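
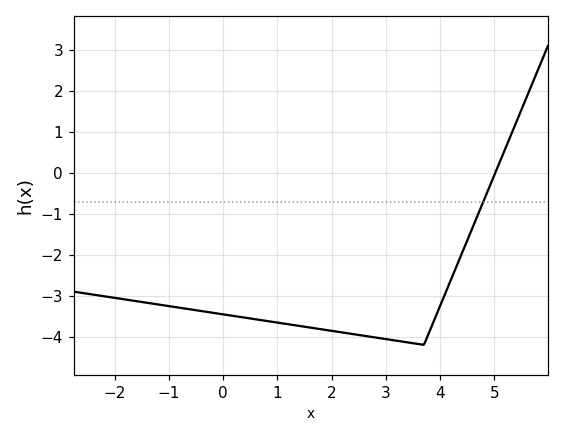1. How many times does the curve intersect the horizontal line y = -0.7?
1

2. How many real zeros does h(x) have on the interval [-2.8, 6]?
1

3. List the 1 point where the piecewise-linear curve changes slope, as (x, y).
(3.7, -4.2)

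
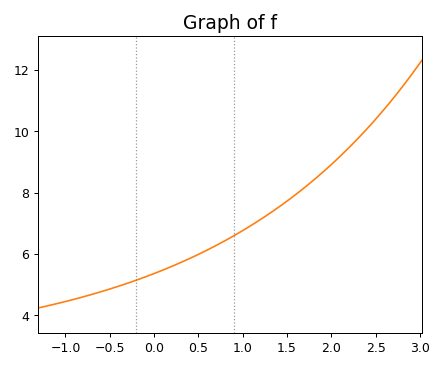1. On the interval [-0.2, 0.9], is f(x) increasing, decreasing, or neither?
increasing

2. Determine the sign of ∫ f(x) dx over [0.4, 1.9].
positive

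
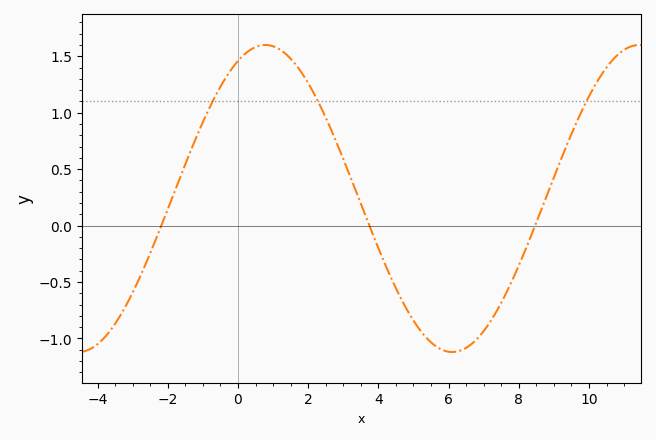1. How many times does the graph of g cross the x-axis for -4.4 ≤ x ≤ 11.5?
3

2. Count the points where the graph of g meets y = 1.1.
3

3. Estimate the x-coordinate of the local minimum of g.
6.1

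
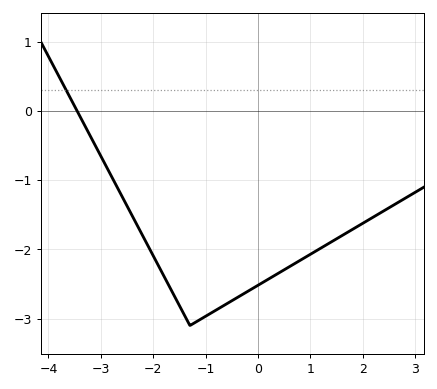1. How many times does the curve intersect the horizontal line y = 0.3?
1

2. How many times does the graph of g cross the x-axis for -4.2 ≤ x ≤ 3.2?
1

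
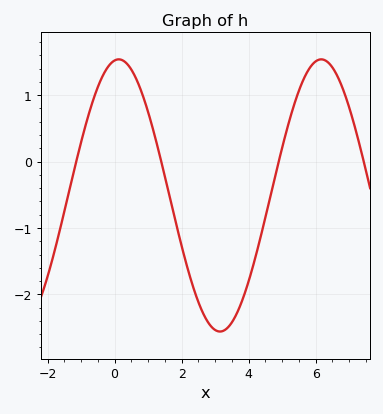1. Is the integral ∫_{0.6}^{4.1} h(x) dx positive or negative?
negative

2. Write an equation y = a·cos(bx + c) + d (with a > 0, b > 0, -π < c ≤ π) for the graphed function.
y = 2.05cos(1.04x - 0.13) - 0.51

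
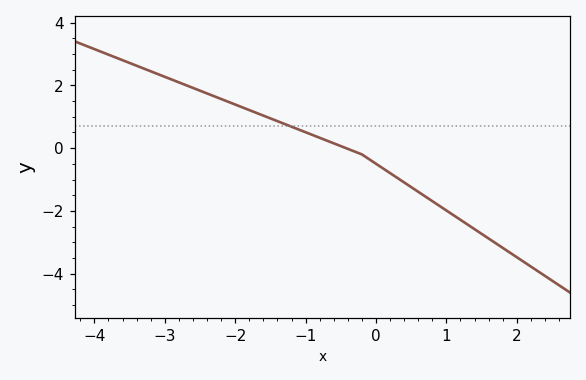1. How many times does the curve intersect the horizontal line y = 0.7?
1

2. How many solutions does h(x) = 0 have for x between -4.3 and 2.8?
1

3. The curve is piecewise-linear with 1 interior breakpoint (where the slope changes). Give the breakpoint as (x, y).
(-0.2, -0.2)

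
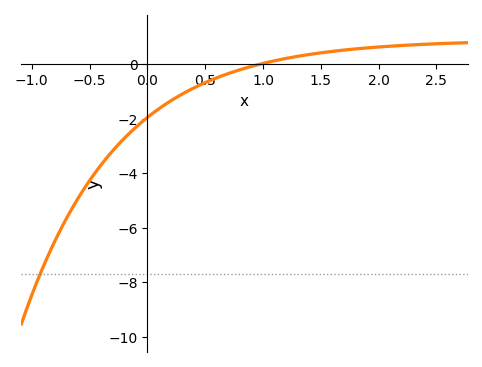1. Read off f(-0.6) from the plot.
-5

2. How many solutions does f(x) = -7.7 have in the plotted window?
1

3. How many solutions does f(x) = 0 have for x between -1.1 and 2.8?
1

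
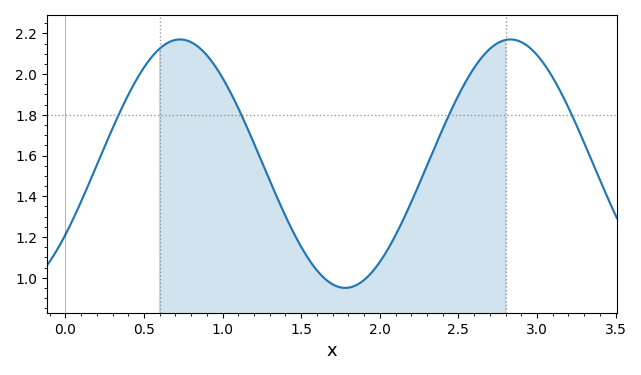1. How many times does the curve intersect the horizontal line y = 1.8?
4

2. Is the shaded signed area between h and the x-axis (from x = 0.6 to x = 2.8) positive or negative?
positive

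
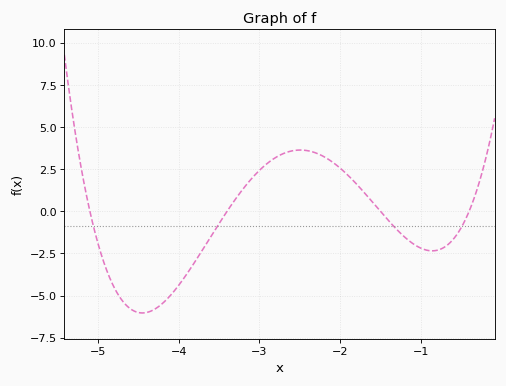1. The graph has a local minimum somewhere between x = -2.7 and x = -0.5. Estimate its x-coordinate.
-0.9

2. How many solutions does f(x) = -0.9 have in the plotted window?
4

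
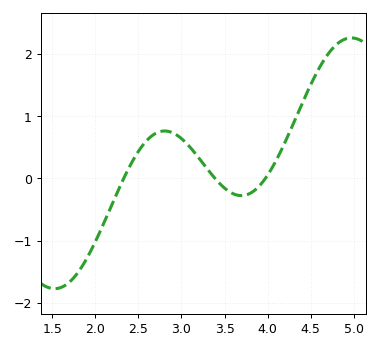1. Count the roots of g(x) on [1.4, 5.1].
3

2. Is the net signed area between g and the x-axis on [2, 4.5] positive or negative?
positive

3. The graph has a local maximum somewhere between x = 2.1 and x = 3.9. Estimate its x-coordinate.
2.8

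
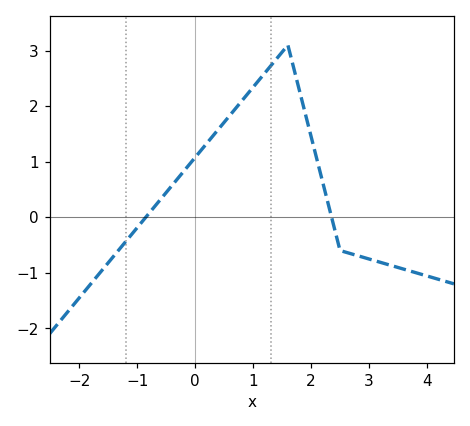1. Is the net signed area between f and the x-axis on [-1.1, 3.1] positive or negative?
positive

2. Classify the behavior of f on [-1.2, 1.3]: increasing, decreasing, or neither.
increasing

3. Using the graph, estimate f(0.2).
1.33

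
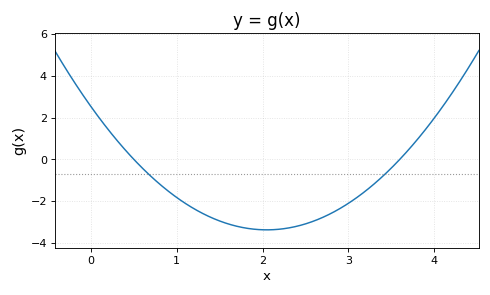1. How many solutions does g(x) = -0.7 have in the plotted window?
2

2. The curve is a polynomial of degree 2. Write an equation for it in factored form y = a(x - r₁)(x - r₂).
y = 1.4(x - 0.5)(x - 3.6)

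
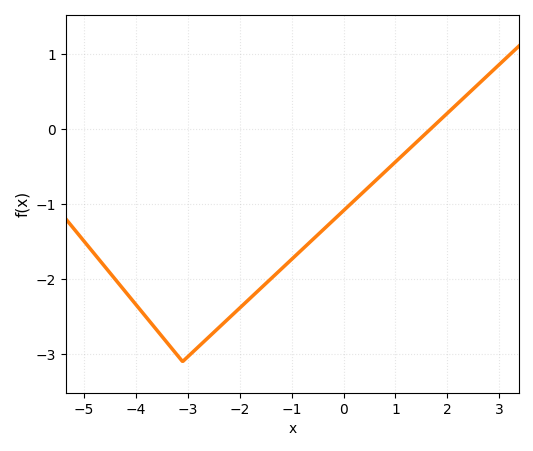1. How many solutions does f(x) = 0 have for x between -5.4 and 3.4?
1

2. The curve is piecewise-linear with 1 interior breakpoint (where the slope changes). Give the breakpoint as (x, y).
(-3.1, -3.1)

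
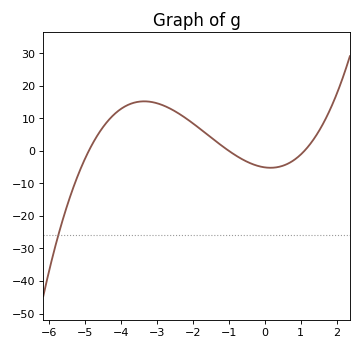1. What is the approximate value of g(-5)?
-2.29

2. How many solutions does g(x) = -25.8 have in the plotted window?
1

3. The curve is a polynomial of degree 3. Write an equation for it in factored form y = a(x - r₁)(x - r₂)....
y = 0.94(x + 4.9)(x + 1)(x - 1.1)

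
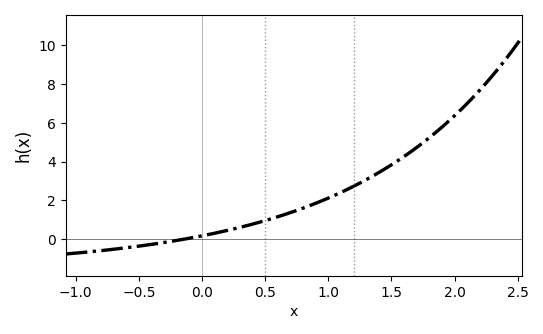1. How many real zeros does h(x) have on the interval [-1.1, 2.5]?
1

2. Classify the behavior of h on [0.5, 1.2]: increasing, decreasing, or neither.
increasing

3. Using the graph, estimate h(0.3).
0.6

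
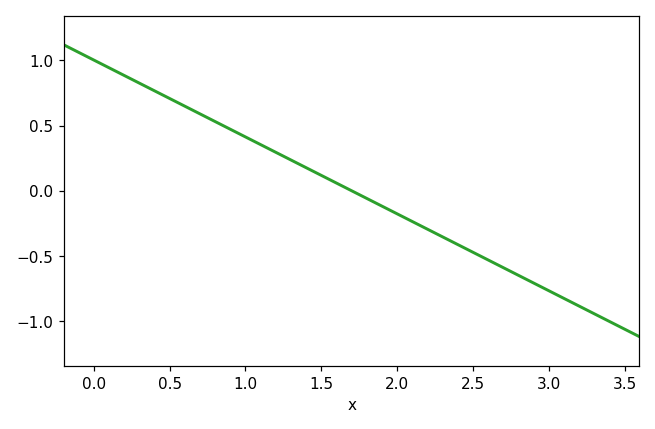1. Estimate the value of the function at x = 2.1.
-0.236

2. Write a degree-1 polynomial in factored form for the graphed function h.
y = -0.59(x - 1.7)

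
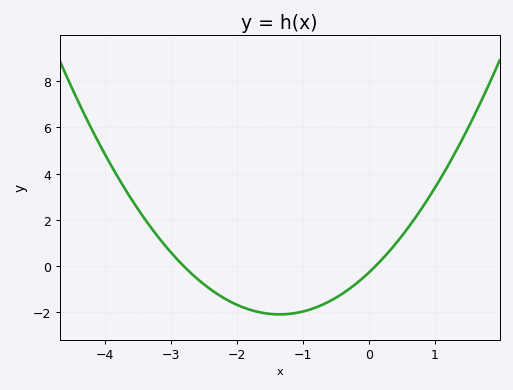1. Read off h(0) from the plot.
-0.2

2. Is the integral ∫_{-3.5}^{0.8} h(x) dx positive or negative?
negative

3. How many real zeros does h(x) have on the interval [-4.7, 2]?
2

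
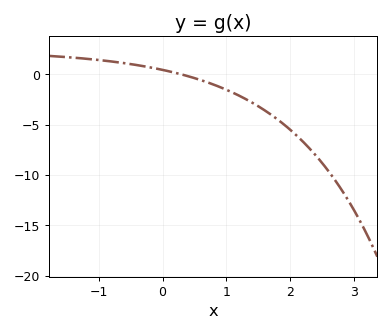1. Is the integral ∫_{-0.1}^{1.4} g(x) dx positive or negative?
negative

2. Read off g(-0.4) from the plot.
0.916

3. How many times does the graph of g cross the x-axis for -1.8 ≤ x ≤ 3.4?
1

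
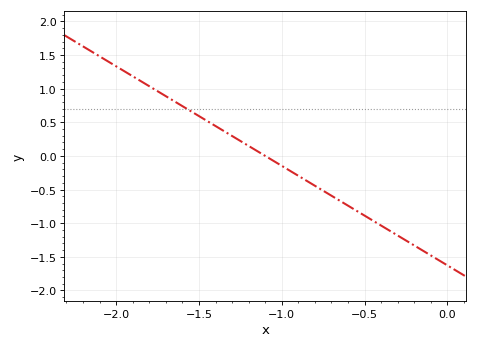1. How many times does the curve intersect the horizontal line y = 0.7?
1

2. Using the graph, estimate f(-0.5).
-0.888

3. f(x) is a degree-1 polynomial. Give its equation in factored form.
y = -1.48(x + 1.1)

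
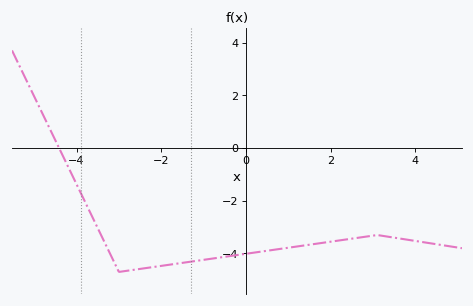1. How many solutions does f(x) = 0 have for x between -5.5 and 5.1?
1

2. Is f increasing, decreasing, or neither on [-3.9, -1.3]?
neither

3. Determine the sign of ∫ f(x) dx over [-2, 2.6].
negative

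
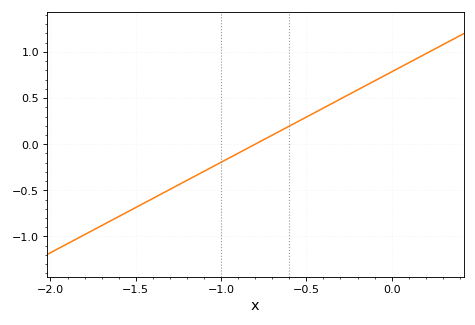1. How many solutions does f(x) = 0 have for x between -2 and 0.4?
1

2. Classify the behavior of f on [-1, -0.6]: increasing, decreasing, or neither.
increasing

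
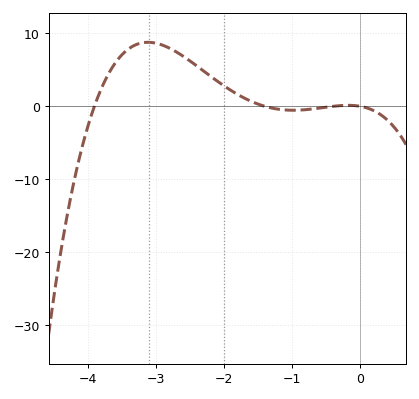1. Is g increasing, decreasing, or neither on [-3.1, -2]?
decreasing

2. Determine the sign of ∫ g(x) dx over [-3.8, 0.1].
positive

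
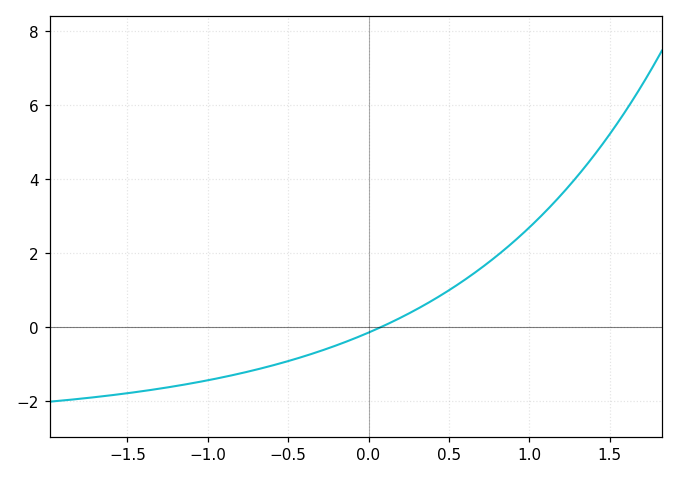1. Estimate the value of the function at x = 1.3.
4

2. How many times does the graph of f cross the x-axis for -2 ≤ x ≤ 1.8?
1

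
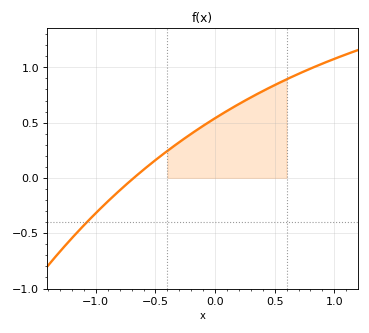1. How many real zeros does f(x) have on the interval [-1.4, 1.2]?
1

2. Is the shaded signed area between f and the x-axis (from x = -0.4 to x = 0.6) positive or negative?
positive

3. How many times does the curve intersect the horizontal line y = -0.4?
1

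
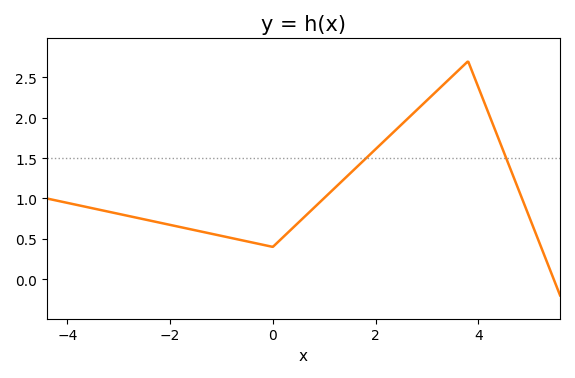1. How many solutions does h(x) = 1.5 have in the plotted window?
2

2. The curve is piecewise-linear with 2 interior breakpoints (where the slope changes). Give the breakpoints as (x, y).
(0, 0.4); (3.8, 2.7)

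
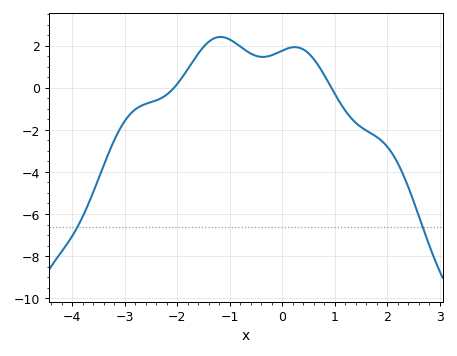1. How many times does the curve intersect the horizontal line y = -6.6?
2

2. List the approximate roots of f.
-2, 1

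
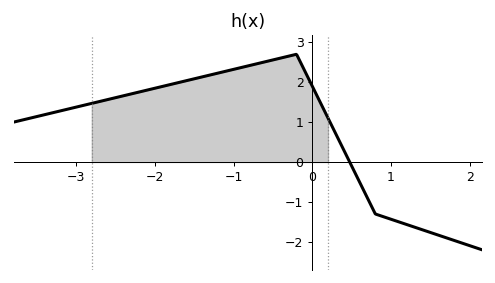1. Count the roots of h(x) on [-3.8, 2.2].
1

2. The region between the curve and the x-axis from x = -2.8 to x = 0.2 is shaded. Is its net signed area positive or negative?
positive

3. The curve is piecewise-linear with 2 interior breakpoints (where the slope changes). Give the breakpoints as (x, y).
(-0.2, 2.7); (0.8, -1.3)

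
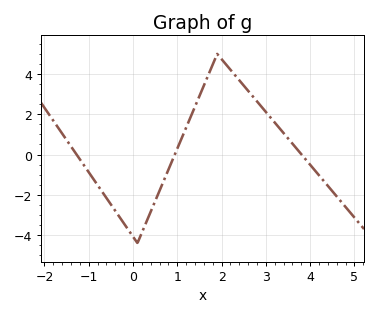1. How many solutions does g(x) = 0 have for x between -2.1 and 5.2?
3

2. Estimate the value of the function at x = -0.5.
-2.4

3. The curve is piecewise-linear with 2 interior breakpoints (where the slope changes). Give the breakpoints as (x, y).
(0.1, -4.4); (1.9, 5)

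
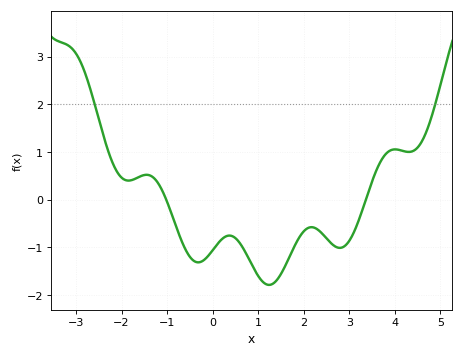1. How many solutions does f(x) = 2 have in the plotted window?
2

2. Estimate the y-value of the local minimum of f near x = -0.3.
-1.3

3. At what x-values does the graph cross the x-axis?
-1, 3.4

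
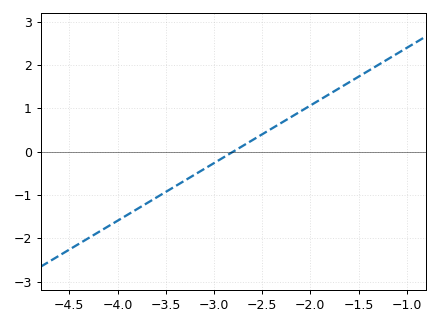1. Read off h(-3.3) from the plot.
-0.665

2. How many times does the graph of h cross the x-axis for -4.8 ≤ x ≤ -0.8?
1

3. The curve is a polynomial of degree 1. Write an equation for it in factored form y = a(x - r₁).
y = 1.33(x + 2.8)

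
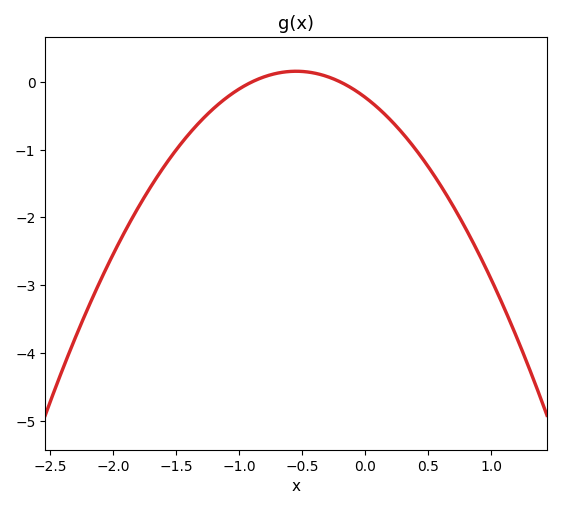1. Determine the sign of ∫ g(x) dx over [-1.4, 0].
negative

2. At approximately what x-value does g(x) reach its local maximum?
-0.55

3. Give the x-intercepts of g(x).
-0.9, -0.2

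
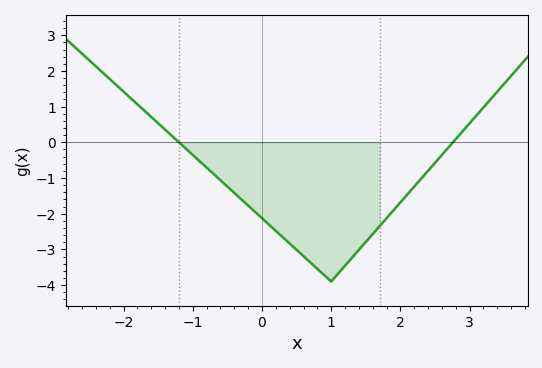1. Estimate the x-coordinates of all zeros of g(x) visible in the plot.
-1.2, 2.8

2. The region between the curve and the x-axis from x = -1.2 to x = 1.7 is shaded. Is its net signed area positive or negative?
negative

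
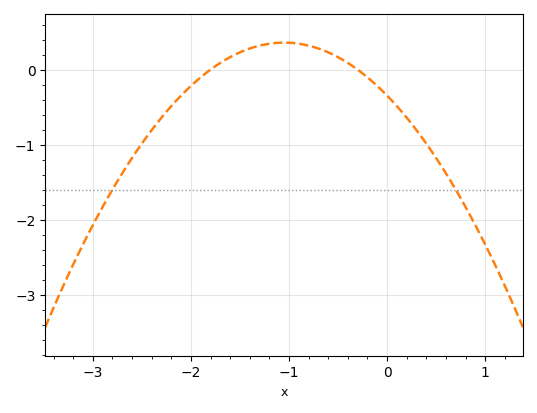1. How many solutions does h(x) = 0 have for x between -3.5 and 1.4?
2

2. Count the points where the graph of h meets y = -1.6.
2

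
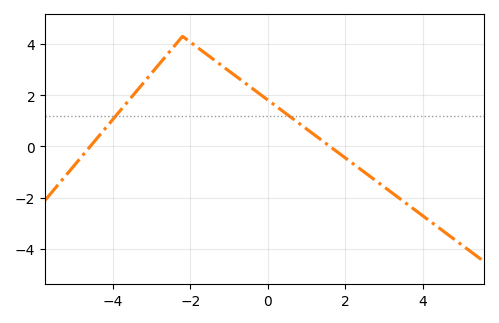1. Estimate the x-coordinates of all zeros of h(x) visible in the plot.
-4.6, 1.6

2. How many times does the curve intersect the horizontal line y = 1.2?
2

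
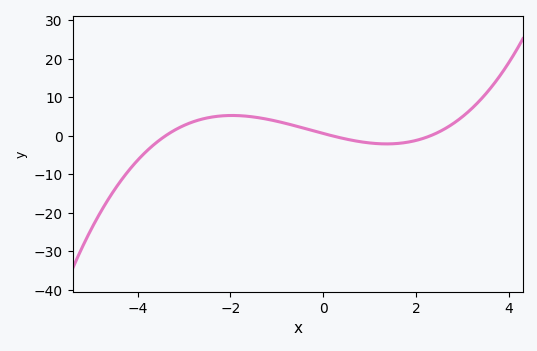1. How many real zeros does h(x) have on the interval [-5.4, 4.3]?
3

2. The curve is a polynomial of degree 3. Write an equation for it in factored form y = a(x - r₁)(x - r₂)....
y = 0.4(x + 3.4)(x - 0.2)(x - 2.3)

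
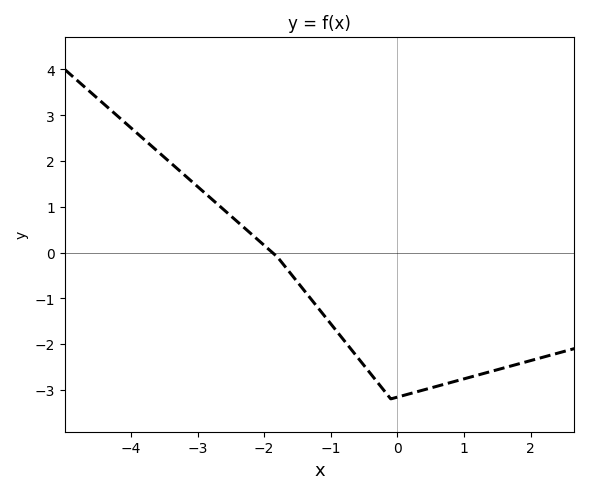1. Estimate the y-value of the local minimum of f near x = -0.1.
-3.2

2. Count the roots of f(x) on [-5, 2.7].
1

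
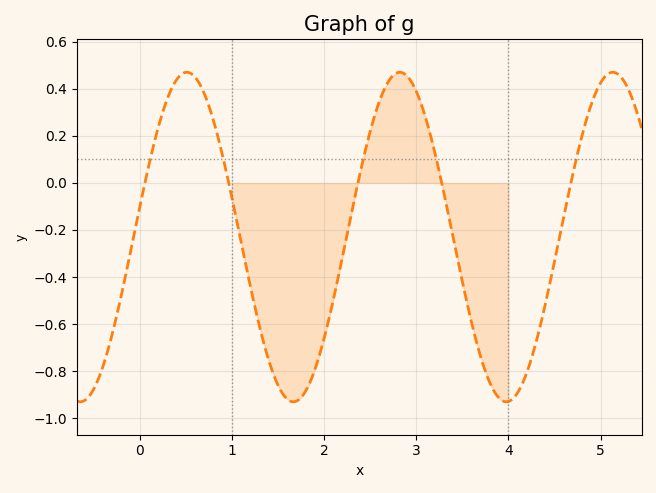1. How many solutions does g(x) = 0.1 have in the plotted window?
5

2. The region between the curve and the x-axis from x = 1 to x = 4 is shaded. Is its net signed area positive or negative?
negative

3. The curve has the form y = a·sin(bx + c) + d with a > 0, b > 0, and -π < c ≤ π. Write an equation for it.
y = 0.7sin(2.7x + 0.18) - 0.23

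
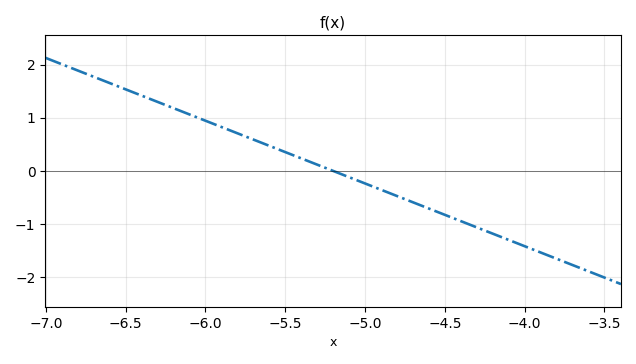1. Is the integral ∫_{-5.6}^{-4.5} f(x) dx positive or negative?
negative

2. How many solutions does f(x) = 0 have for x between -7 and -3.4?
1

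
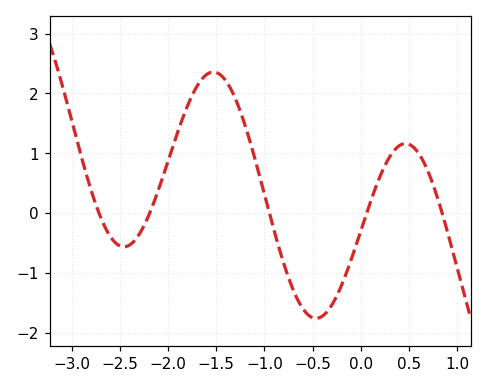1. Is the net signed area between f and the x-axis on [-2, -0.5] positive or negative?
positive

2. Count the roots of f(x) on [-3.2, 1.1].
5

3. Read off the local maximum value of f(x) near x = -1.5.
2.4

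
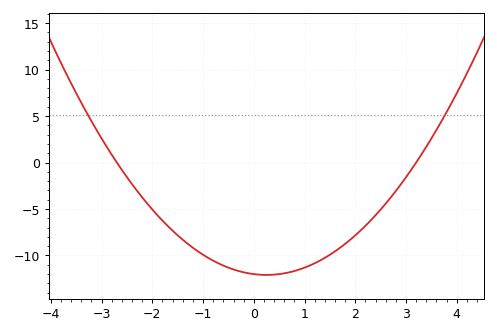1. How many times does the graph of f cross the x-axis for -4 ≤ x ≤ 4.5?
2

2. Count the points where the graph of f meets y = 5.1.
2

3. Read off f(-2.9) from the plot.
1.5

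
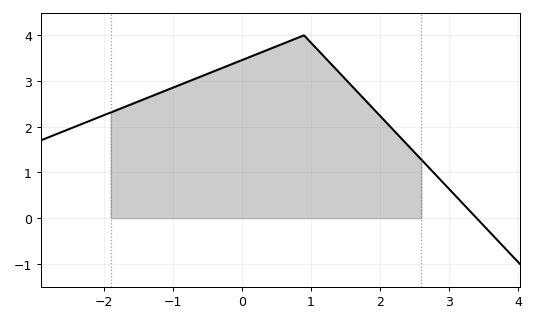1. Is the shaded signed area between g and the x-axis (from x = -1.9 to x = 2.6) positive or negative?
positive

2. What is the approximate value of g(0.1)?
3.52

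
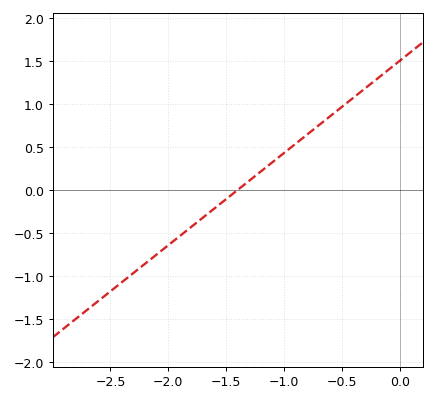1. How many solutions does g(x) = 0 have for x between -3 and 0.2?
1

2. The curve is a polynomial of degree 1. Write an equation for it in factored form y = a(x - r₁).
y = 1.07(x + 1.4)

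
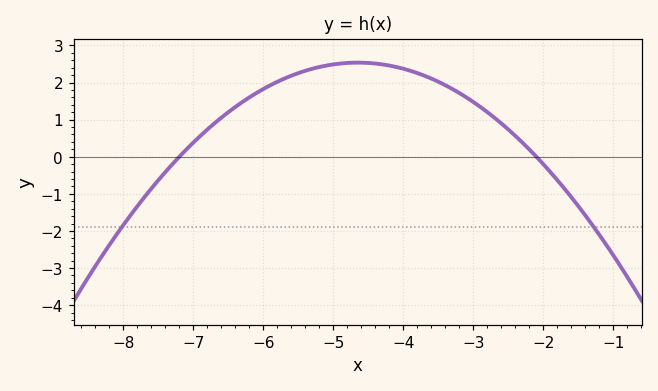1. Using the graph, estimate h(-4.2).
2.5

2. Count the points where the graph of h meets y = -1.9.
2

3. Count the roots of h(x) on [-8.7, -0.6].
2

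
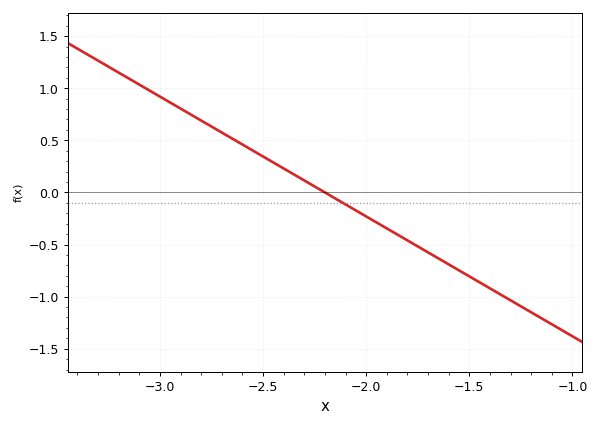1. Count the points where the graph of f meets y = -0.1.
1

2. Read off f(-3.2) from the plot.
1.15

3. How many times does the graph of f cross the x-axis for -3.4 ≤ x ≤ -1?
1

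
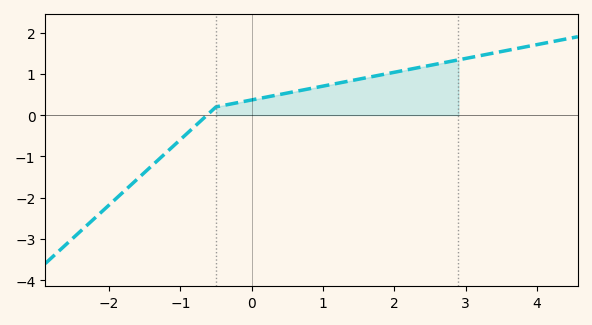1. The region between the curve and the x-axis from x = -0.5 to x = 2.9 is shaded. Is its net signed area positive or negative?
positive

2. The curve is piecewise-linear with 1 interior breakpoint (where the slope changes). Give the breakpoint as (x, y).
(-0.5, 0.2)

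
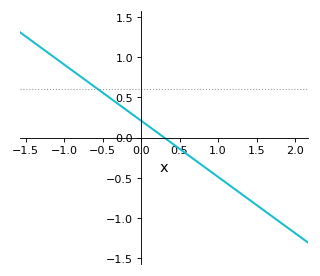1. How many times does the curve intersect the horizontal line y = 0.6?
1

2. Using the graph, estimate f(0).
0.2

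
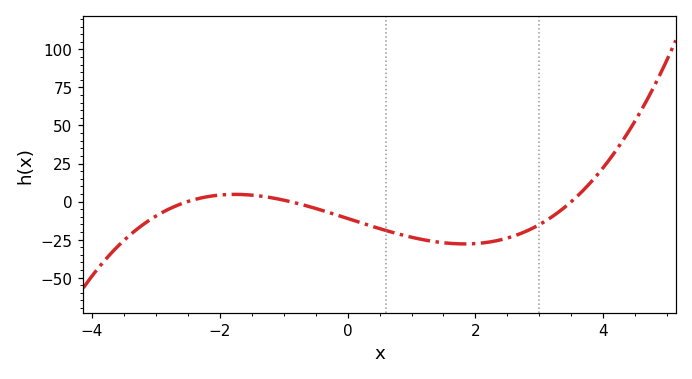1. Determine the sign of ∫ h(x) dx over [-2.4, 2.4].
negative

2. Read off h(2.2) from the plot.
-26.7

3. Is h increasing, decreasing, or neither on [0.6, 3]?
neither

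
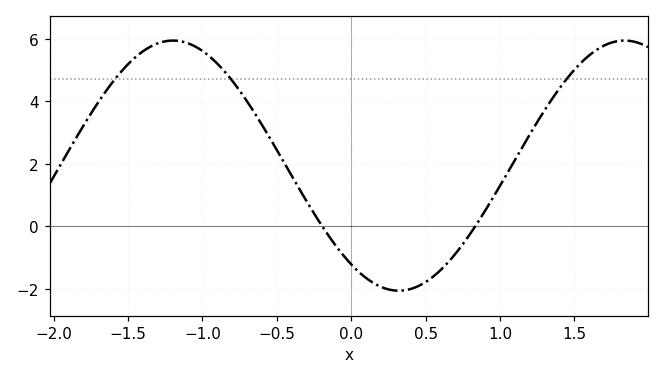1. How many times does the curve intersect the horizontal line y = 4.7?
3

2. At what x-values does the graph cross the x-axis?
-0.2, 0.8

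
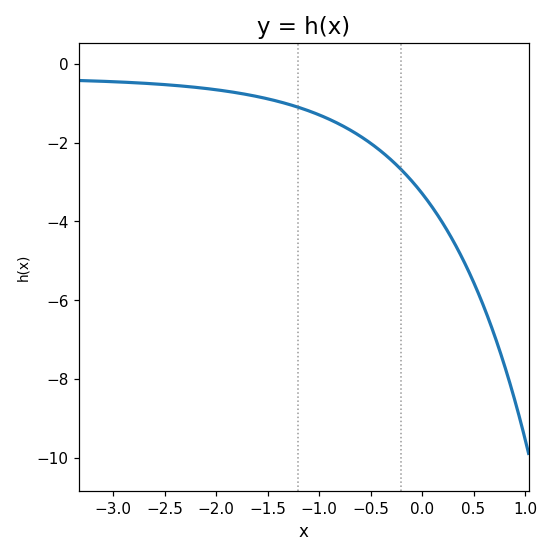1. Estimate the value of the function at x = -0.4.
-2.2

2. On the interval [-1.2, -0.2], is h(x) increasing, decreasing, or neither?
decreasing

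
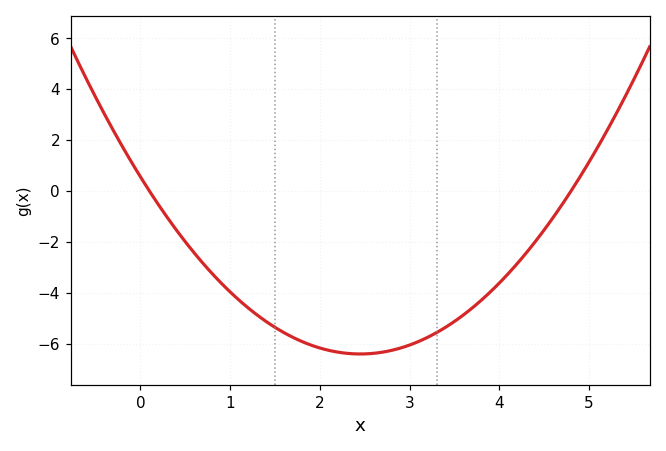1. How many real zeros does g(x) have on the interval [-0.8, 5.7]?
2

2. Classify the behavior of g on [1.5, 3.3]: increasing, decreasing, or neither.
neither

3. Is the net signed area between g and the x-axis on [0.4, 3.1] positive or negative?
negative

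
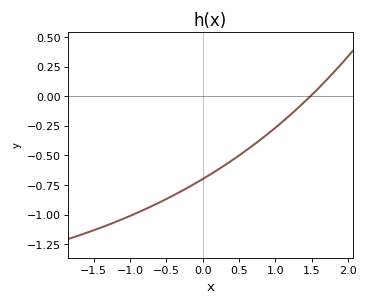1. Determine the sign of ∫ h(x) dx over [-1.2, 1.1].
negative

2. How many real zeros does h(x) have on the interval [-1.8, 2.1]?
1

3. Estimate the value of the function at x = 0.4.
-0.54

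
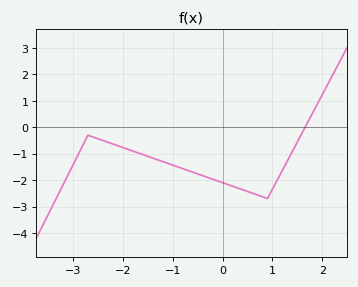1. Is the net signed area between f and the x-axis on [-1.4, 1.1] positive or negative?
negative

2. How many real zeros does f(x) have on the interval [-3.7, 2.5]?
1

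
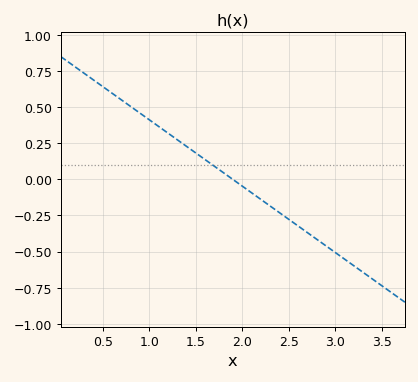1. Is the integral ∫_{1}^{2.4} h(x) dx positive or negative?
positive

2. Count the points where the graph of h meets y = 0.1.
1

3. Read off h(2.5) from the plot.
-0.28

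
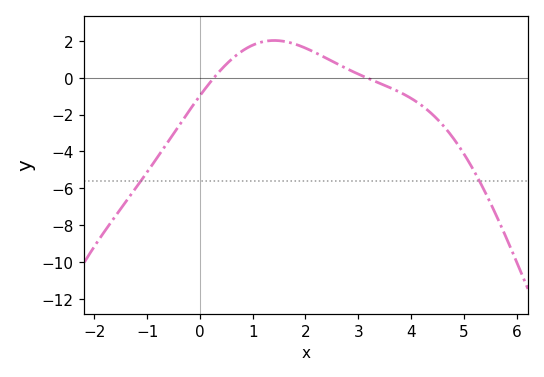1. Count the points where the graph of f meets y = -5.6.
2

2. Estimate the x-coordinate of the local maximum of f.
1.41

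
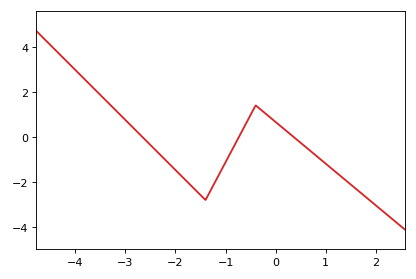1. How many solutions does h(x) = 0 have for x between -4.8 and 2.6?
3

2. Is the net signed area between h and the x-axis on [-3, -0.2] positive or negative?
negative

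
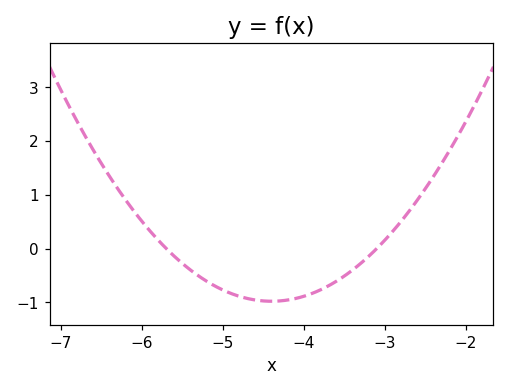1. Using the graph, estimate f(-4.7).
-0.9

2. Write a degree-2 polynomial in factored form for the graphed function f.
y = 0.58(x + 5.7)(x + 3.1)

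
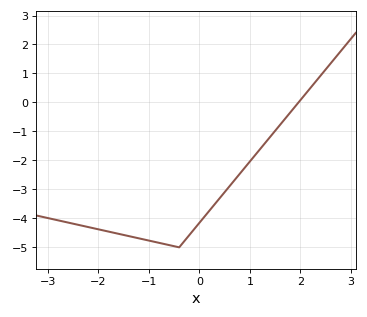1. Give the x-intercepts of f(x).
1.96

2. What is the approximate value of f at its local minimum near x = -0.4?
-5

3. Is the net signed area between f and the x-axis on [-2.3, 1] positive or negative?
negative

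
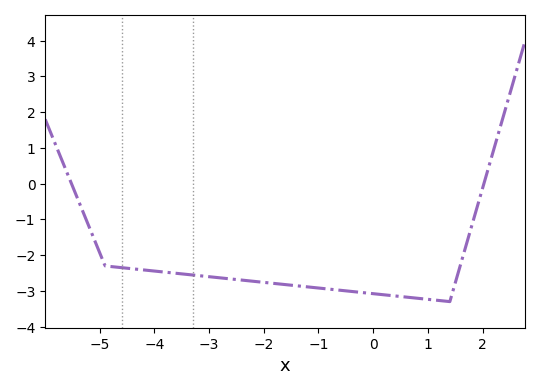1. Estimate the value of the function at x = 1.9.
-0.6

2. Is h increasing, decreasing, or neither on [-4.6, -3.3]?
decreasing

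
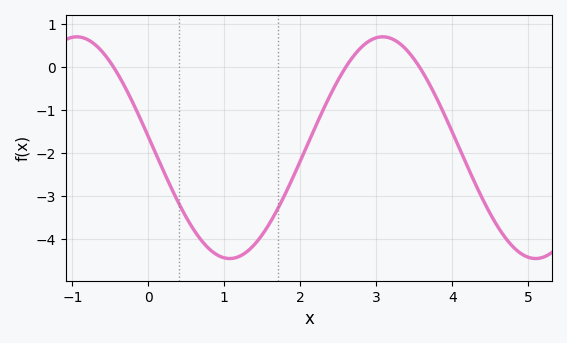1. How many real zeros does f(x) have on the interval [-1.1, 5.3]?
3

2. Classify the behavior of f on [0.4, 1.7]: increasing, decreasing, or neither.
neither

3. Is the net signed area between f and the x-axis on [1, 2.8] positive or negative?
negative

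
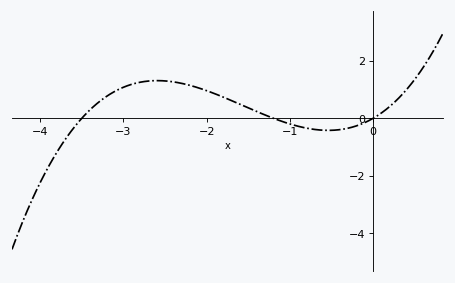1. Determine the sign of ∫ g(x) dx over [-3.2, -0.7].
positive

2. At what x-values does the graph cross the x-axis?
-3.5, -1.2, 0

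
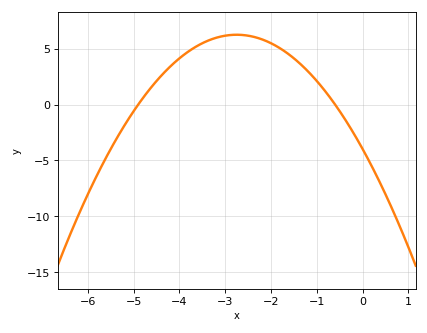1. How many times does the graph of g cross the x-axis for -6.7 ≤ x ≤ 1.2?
2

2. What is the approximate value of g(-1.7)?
4.75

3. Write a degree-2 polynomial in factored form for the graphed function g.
y = -1.35(x + 4.9)(x + 0.6)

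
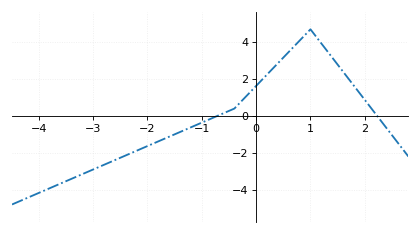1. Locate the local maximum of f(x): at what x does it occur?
1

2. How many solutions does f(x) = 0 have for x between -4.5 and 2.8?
2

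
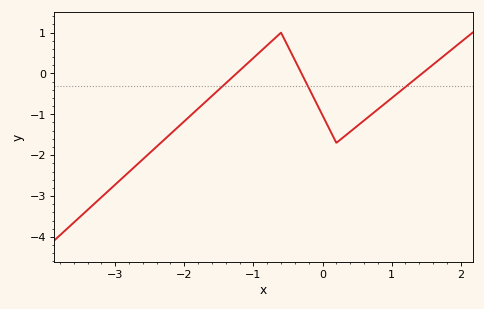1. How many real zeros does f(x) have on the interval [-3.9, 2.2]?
3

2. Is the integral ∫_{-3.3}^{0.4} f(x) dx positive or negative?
negative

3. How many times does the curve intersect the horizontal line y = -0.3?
3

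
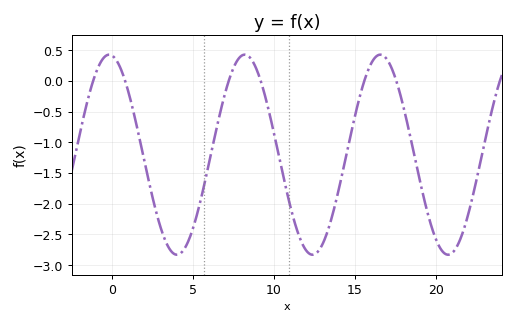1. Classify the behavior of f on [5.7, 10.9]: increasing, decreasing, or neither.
neither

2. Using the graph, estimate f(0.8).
0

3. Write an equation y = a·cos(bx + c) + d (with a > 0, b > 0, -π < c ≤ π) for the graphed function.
y = 1.63cos(0.75x + 0.14) - 1.2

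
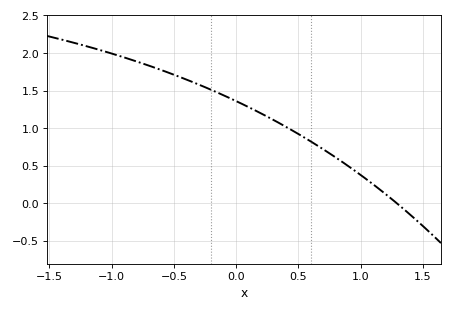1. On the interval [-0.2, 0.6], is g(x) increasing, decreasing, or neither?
decreasing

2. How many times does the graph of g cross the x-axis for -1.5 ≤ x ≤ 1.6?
1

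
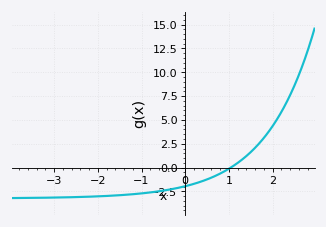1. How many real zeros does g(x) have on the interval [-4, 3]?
1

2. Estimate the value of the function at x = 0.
-2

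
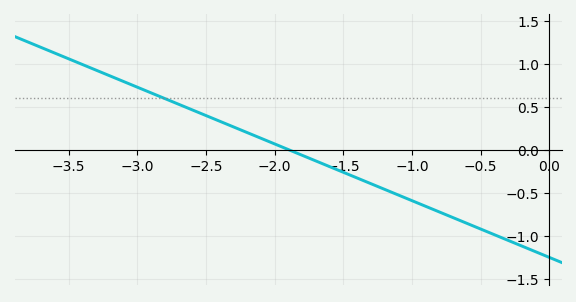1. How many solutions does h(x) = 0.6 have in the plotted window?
1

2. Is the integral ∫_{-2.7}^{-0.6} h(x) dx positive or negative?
negative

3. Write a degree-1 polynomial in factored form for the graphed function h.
y = -0.66(x + 1.9)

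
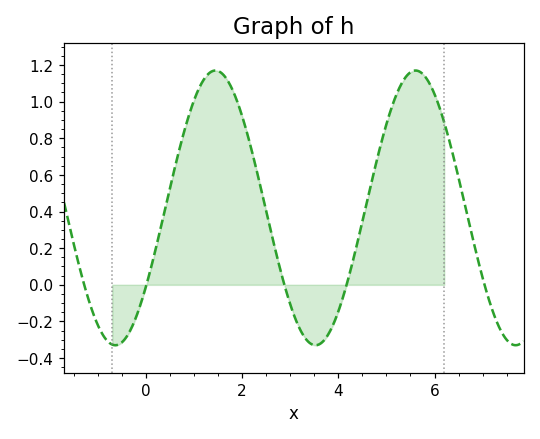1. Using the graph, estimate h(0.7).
0.74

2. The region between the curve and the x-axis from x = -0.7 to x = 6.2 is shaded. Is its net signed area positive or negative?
positive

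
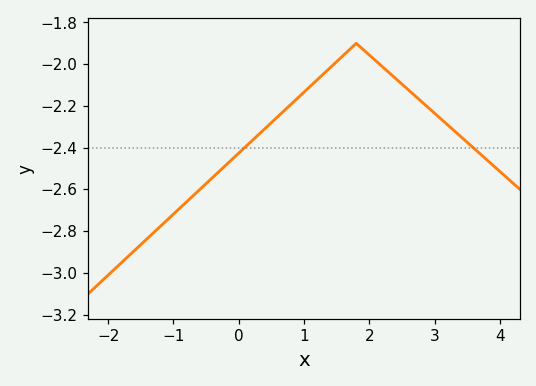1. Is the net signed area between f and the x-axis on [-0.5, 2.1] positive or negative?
negative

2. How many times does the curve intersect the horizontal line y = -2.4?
2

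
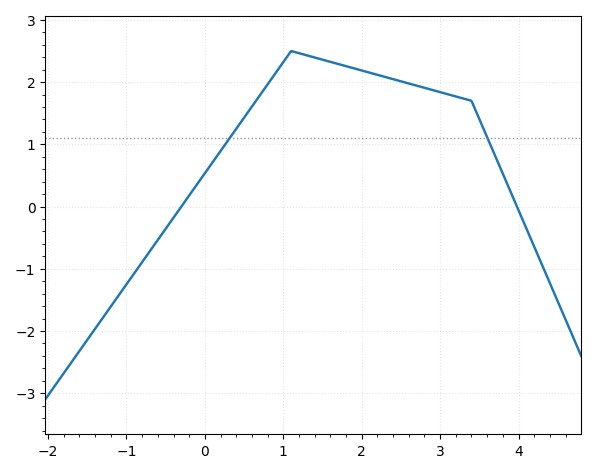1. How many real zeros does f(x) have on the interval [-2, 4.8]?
2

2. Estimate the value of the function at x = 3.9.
0.235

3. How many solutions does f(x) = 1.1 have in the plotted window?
2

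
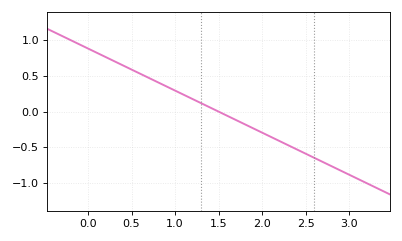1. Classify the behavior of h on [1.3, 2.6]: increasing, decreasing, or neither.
decreasing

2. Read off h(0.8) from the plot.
0.413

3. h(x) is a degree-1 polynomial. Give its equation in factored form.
y = -0.59(x - 1.5)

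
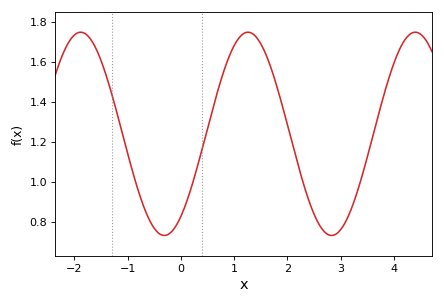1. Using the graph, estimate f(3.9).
1.51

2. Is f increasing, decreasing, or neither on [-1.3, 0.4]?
neither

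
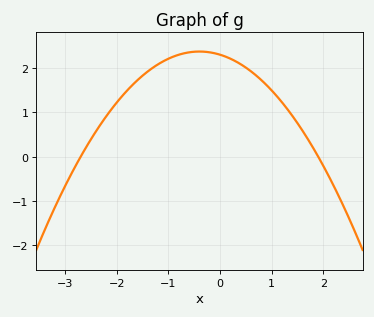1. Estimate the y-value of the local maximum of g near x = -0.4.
2.4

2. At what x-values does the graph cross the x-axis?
-2.7, 1.9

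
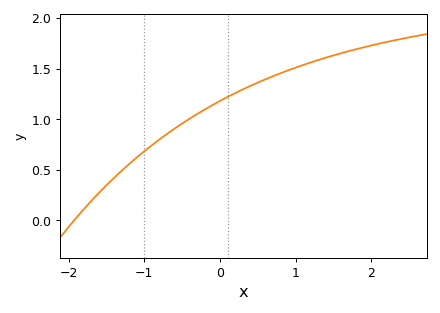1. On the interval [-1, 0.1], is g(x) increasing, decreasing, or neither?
increasing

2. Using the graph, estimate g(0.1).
1.2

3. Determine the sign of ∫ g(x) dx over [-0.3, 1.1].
positive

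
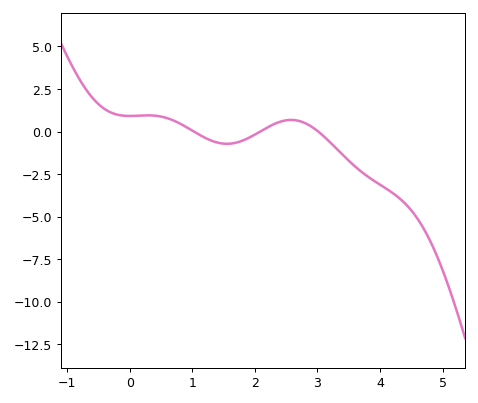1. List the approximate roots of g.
1, 2.1, 3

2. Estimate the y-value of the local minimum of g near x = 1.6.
-0.8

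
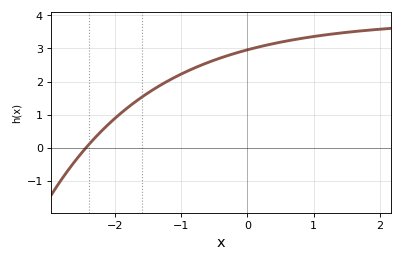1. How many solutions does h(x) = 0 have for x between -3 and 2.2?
1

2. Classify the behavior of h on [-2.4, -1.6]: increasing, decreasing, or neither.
increasing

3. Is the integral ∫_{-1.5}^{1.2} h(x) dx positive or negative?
positive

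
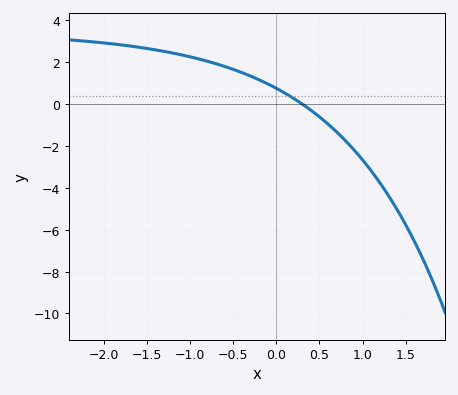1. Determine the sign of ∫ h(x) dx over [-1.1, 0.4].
positive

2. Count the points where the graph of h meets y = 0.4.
1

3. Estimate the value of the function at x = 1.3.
-4.37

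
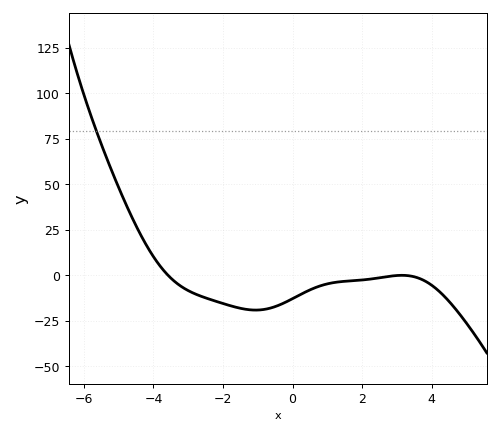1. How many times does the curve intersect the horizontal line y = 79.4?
1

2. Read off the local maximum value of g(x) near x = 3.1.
0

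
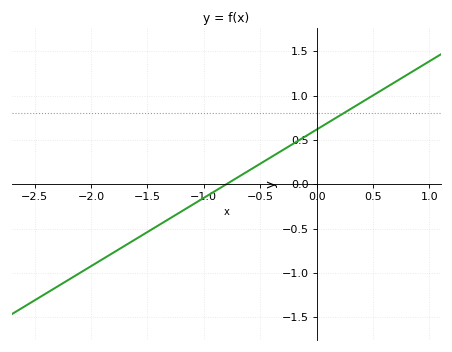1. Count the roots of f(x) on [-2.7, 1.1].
1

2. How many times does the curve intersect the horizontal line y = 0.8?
1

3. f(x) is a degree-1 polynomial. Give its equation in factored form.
y = 0.77(x + 0.8)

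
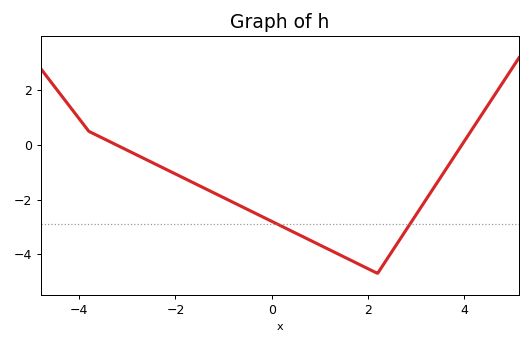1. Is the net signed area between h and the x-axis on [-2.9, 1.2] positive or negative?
negative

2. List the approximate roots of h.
-3.2, 4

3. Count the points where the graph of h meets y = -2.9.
2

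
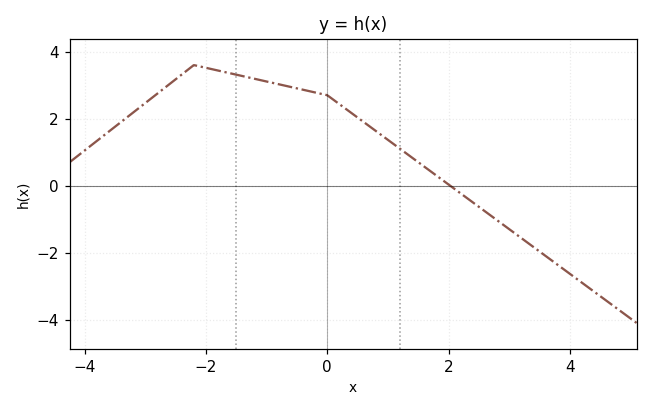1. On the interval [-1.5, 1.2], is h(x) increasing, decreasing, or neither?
decreasing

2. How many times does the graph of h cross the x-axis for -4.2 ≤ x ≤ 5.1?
1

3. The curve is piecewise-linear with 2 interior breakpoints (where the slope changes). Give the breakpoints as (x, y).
(-2.2, 3.6); (0, 2.7)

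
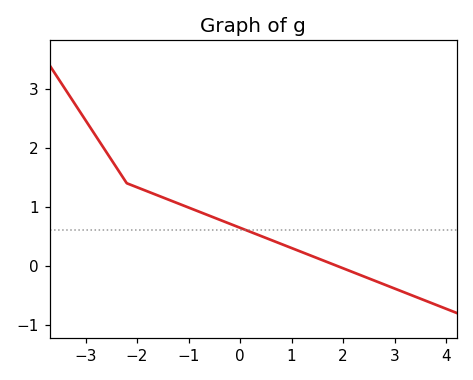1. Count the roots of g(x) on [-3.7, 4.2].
1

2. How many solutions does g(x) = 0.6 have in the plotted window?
1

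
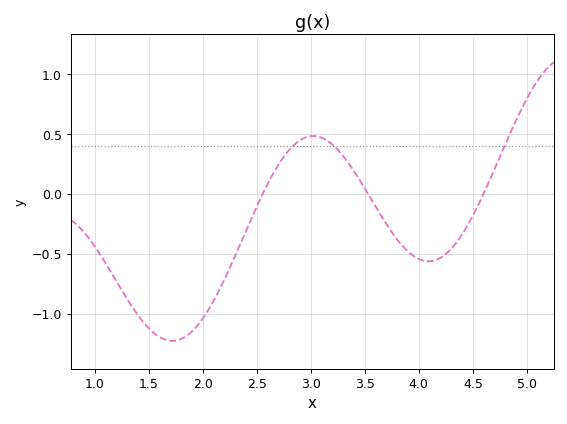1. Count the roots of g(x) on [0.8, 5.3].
3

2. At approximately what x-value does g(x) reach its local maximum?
3.02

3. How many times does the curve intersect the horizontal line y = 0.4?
3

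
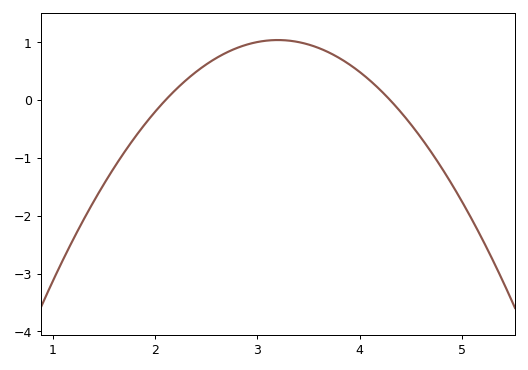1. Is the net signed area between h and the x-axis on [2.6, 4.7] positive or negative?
positive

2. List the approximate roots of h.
2.1, 4.3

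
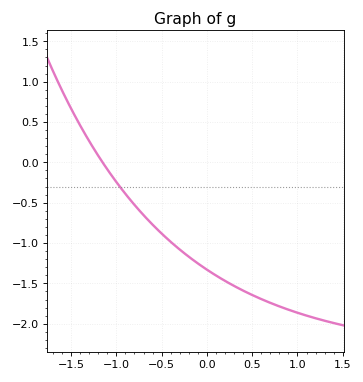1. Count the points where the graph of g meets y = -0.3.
1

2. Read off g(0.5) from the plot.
-1.65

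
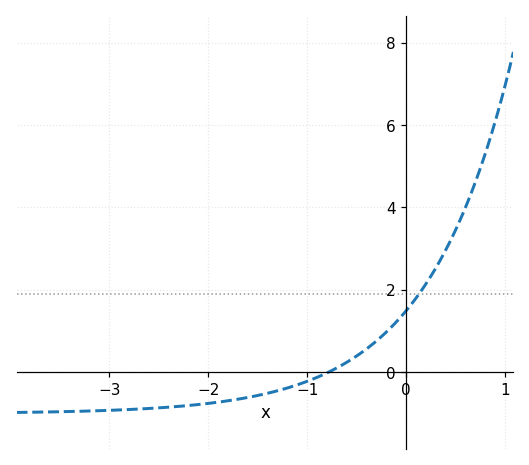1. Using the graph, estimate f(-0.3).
0.755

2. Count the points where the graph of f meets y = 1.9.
1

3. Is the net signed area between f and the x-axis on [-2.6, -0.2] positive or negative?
negative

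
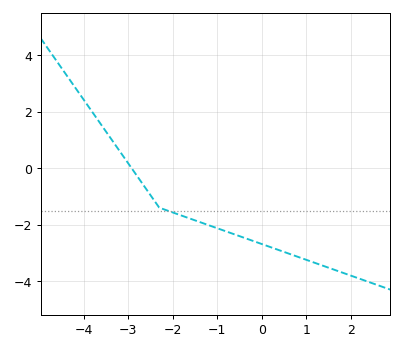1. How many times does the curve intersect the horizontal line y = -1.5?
1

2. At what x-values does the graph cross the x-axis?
-2.92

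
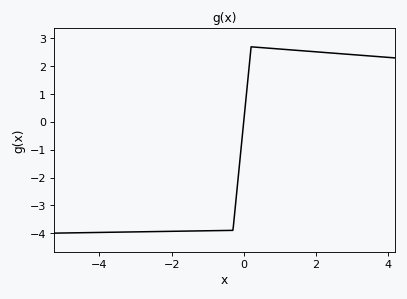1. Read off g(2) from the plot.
2.52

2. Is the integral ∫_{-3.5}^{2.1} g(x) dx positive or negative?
negative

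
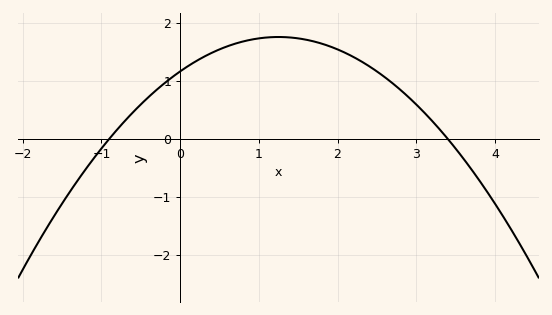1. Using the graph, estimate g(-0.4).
0.722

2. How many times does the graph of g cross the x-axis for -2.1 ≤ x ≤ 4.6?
2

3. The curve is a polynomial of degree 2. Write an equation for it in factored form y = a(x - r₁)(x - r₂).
y = -0.38(x + 0.9)(x - 3.4)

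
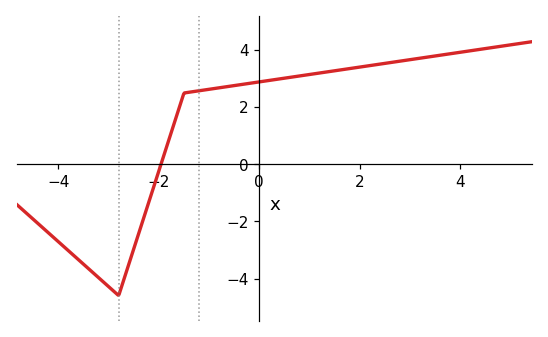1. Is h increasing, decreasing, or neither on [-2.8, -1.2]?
increasing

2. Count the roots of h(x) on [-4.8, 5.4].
1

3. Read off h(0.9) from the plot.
3.2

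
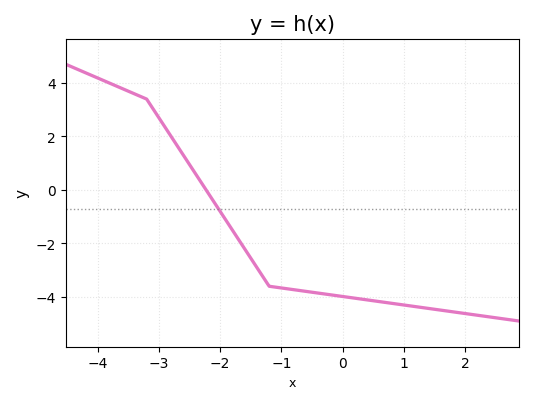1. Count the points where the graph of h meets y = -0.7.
1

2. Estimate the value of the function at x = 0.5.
-4.14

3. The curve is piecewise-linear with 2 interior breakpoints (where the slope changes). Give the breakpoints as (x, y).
(-3.2, 3.4); (-1.2, -3.6)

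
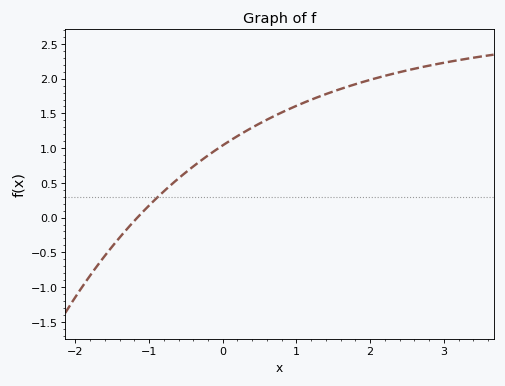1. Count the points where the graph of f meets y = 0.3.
1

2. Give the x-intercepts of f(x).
-1.2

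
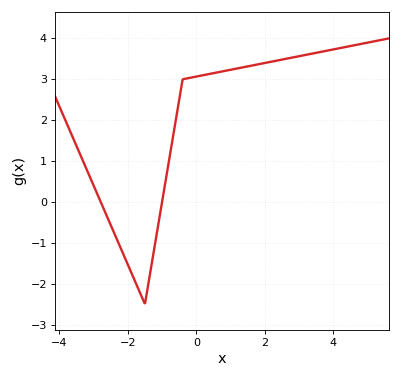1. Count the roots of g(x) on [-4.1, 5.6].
2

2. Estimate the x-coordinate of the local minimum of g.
-1.4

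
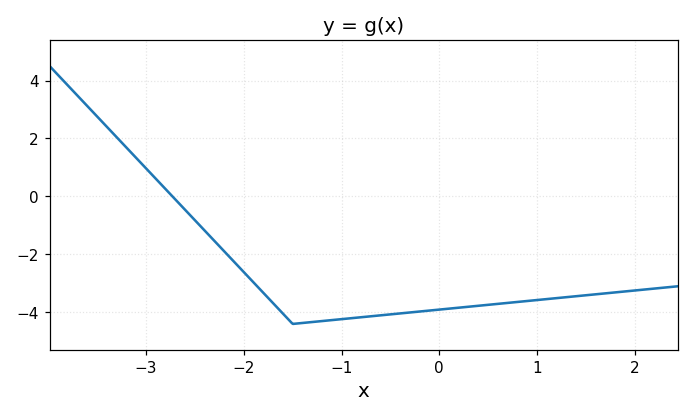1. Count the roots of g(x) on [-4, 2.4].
1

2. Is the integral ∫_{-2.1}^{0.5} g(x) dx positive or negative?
negative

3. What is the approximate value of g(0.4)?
-3.77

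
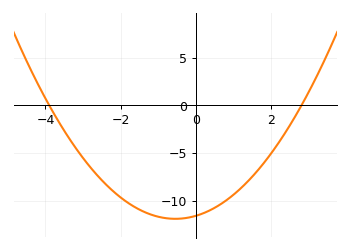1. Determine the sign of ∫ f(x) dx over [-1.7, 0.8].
negative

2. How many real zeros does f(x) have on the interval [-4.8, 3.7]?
2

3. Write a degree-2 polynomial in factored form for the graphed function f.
y = 1.06(x + 3.9)(x - 2.8)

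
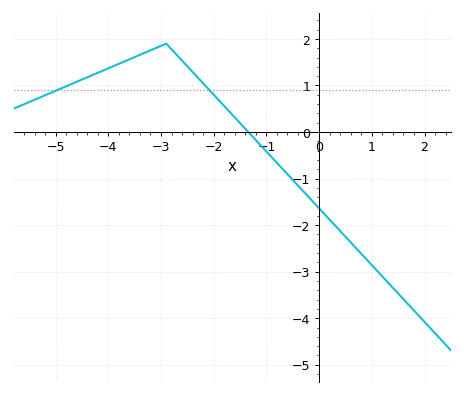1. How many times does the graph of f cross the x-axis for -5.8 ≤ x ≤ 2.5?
1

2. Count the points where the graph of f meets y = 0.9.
2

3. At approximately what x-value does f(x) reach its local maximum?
-2.9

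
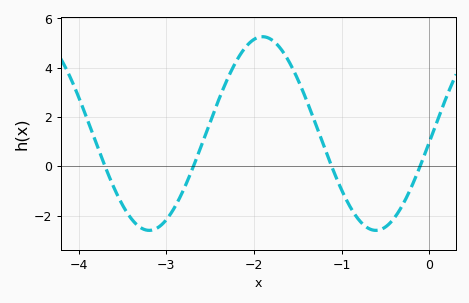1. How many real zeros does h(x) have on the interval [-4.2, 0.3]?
4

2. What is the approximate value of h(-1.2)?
0.799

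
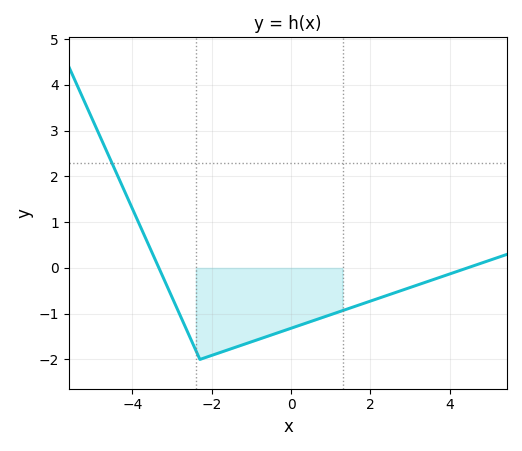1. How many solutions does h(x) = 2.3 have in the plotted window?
1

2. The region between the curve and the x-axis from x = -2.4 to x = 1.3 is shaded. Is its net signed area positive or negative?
negative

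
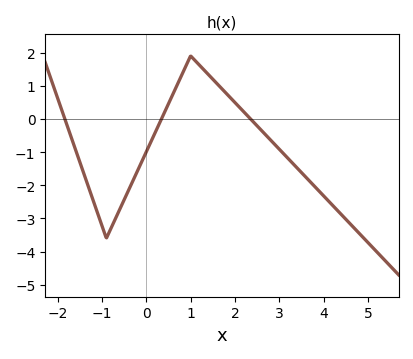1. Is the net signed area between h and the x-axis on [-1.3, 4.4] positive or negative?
negative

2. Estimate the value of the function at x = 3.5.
-1.62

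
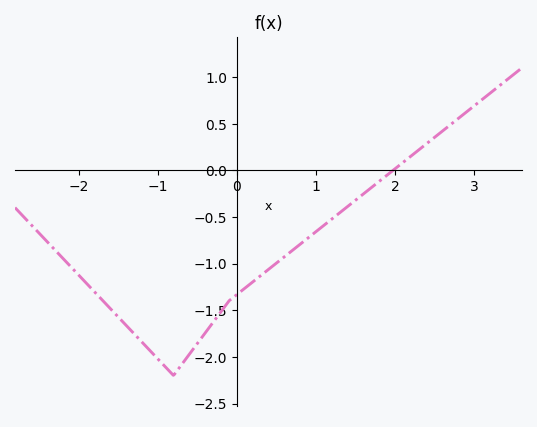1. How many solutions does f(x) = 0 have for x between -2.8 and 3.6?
1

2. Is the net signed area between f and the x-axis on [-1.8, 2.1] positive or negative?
negative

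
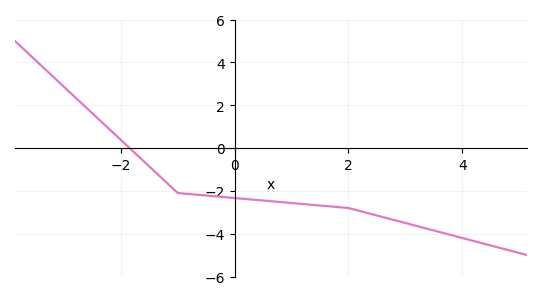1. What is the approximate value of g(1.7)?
-2.73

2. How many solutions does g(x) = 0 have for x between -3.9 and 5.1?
1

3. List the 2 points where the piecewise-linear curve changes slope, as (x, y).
(-1, -2.1); (2, -2.8)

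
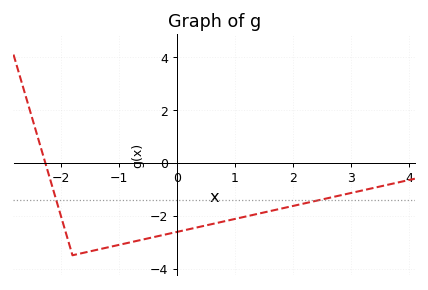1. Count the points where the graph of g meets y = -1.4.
2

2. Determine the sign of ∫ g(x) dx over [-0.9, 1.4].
negative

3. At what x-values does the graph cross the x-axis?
-2.27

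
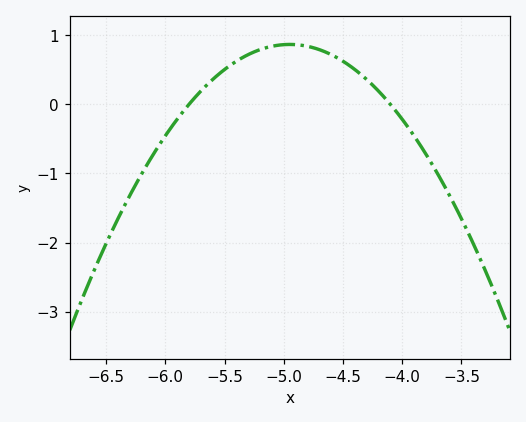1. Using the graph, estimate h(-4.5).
0.6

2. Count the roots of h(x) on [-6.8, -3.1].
2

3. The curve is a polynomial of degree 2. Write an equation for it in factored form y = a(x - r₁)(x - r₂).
y = -1.2(x + 5.8)(x + 4.1)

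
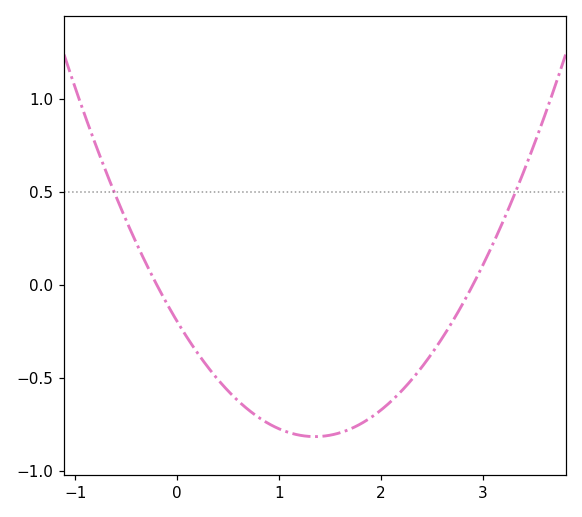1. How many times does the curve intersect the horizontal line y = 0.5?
2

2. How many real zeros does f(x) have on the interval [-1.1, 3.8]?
2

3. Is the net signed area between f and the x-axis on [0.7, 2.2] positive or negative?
negative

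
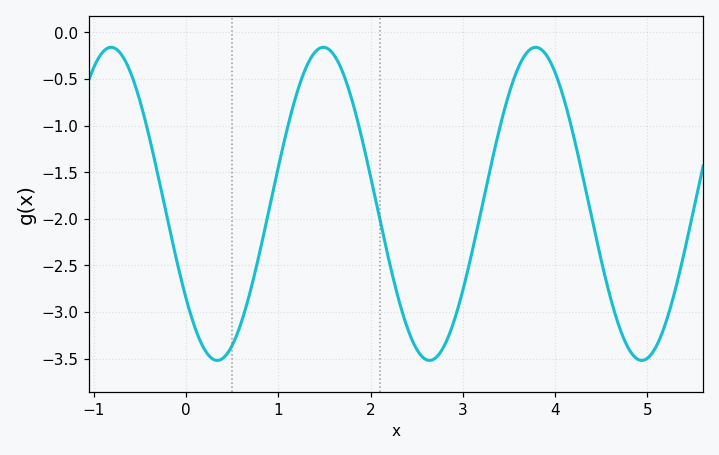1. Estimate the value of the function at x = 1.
-1.44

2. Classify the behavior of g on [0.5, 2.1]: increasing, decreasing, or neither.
neither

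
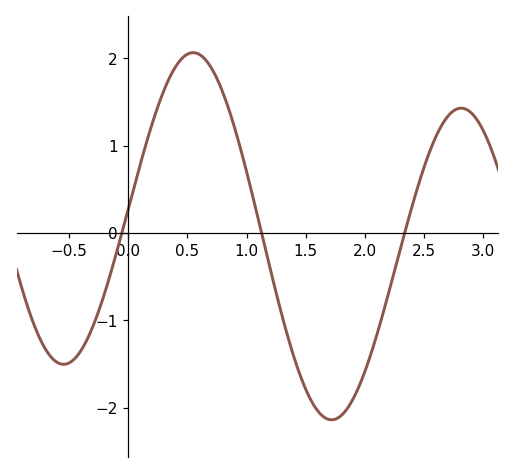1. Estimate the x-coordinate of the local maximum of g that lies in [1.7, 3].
2.8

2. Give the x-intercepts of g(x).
-0.1, 1.1, 2.3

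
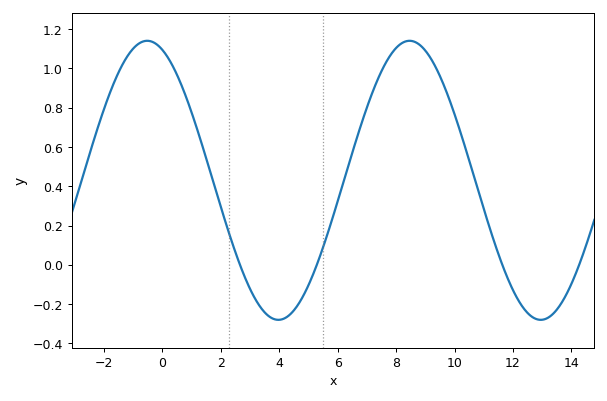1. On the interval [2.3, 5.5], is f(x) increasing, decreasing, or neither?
neither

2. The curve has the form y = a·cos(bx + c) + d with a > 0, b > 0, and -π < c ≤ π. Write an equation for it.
y = 0.71cos(0.7x + 0.36) + 0.43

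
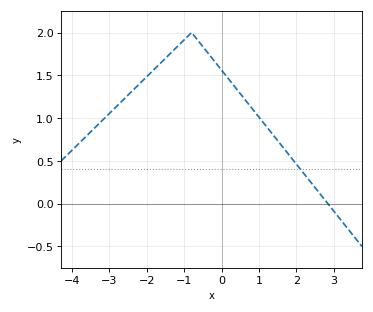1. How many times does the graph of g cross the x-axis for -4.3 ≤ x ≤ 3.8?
1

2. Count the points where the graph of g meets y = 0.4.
1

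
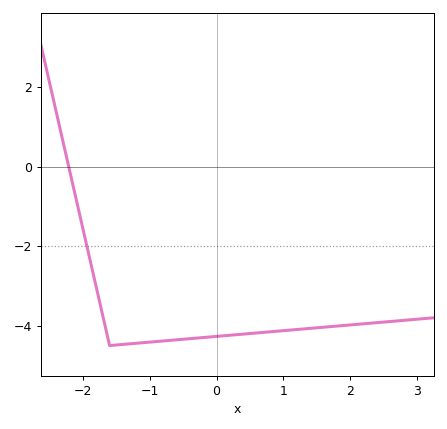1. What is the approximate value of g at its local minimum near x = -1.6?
-4.4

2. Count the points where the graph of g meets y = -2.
1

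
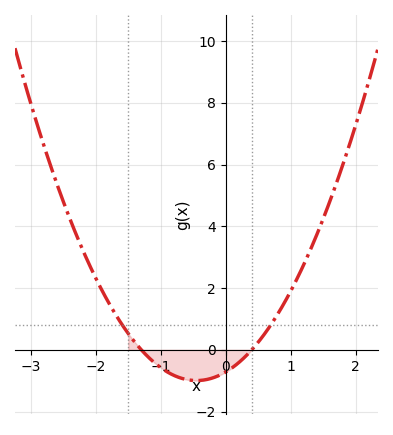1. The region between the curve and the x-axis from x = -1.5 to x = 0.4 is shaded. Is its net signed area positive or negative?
negative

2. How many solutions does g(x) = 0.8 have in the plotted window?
2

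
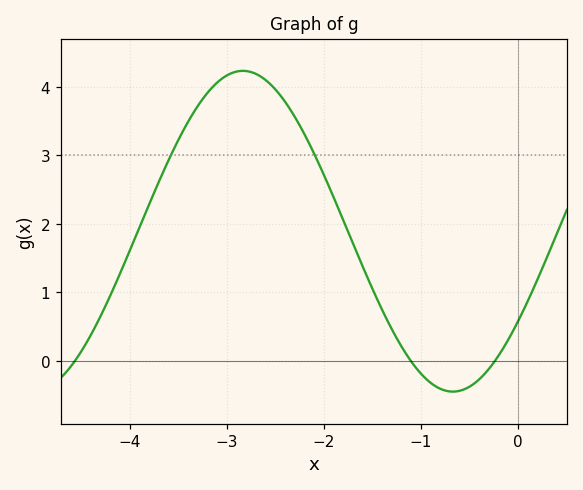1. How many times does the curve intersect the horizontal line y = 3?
2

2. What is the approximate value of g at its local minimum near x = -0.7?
-0.45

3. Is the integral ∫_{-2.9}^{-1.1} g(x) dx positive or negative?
positive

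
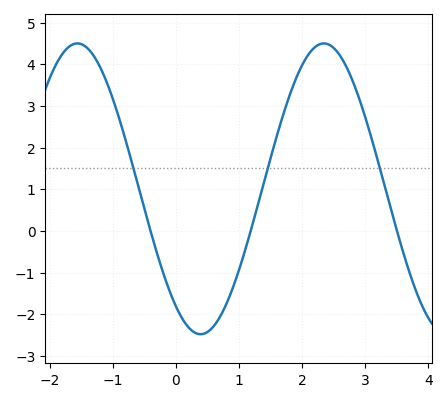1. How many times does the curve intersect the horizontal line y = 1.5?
3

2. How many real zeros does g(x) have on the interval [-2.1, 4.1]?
3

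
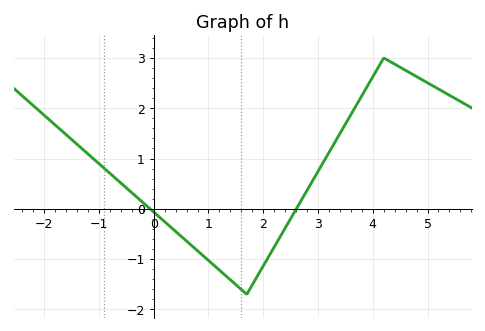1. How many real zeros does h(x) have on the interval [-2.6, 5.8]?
2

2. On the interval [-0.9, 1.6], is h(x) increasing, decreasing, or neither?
decreasing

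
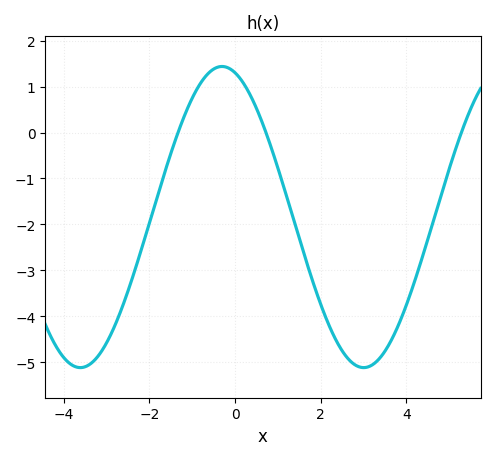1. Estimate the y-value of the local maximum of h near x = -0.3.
1.44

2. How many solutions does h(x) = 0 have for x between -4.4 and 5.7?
3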